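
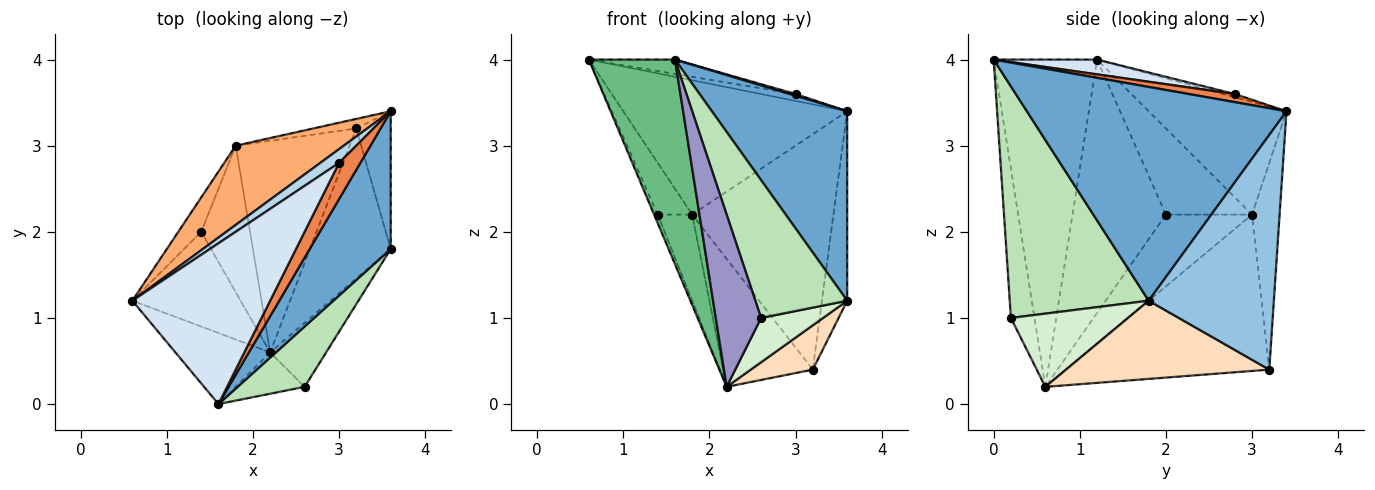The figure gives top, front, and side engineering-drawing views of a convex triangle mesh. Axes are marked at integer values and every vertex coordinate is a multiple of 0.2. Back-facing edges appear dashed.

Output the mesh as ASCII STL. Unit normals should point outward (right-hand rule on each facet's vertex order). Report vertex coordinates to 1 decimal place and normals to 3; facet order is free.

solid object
 facet normal 0.841 -0.438 0.319
  outer loop
   vertex 1.6 0.0 4.0
   vertex 3.6 1.8 1.2
   vertex 3.6 3.4 3.4
  endloop
 endfacet
 facet normal 0.970 0.196 -0.142
  outer loop
   vertex 3.2 3.2 0.4
   vertex 3.6 3.4 3.4
   vertex 3.6 1.8 1.2
  endloop
 endfacet
 facet normal -0.147 0.442 0.885
  outer loop
   vertex 3.0 2.8 3.6
   vertex 3.6 3.4 3.4
   vertex 0.6 1.2 4.0
  endloop
 endfacet
 facet normal 0.106 0.088 0.990
  outer loop
   vertex 3.0 2.8 3.6
   vertex 0.6 1.2 4.0
   vertex 1.6 0.0 4.0
  endloop
 endfacet
 facet normal 0.356 -0.044 0.934
  outer loop
   vertex 3.0 2.8 3.6
   vertex 1.6 0.0 4.0
   vertex 3.6 3.4 3.4
  endloop
 endfacet
 facet normal -0.468 0.761 0.449
  outer loop
   vertex 1.8 3.0 2.2
   vertex 0.6 1.2 4.0
   vertex 3.6 3.4 3.4
  endloop
 endfacet
 facet normal -0.191 0.981 -0.040
  outer loop
   vertex 1.8 3.0 2.2
   vertex 3.6 3.4 3.4
   vertex 3.2 3.2 0.4
  endloop
 endfacet
 facet normal 0.680 -0.207 -0.703
  outer loop
   vertex 2.2 0.6 0.2
   vertex 3.2 3.2 0.4
   vertex 3.6 1.8 1.2
  endloop
 endfacet
 facet normal -0.750 -0.625 -0.217
  outer loop
   vertex 2.2 0.6 0.2
   vertex 1.6 0.0 4.0
   vertex 0.6 1.2 4.0
  endloop
 endfacet
 facet normal -0.761 0.335 -0.555
  outer loop
   vertex 2.2 0.6 0.2
   vertex 1.8 3.0 2.2
   vertex 3.2 3.2 0.4
  endloop
 endfacet
 facet normal 0.811 -0.536 0.235
  outer loop
   vertex 2.6 0.2 1.0
   vertex 3.6 1.8 1.2
   vertex 1.6 0.0 4.0
  endloop
 endfacet
 facet normal 0.732 -0.388 -0.560
  outer loop
   vertex 2.6 0.2 1.0
   vertex 2.2 0.6 0.2
   vertex 3.6 1.8 1.2
  endloop
 endfacet
 facet normal -0.451 -0.868 -0.208
  outer loop
   vertex 2.6 0.2 1.0
   vertex 1.6 0.0 4.0
   vertex 2.2 0.6 0.2
  endloop
 endfacet
 facet normal -0.901 0.361 -0.240
  outer loop
   vertex 1.4 2.0 2.2
   vertex 0.6 1.2 4.0
   vertex 1.8 3.0 2.2
  endloop
 endfacet
 facet normal -0.919 0.036 -0.393
  outer loop
   vertex 1.4 2.0 2.2
   vertex 2.2 0.6 0.2
   vertex 0.6 1.2 4.0
  endloop
 endfacet
 facet normal -0.785 0.314 -0.534
  outer loop
   vertex 1.4 2.0 2.2
   vertex 1.8 3.0 2.2
   vertex 2.2 0.6 0.2
  endloop
 endfacet
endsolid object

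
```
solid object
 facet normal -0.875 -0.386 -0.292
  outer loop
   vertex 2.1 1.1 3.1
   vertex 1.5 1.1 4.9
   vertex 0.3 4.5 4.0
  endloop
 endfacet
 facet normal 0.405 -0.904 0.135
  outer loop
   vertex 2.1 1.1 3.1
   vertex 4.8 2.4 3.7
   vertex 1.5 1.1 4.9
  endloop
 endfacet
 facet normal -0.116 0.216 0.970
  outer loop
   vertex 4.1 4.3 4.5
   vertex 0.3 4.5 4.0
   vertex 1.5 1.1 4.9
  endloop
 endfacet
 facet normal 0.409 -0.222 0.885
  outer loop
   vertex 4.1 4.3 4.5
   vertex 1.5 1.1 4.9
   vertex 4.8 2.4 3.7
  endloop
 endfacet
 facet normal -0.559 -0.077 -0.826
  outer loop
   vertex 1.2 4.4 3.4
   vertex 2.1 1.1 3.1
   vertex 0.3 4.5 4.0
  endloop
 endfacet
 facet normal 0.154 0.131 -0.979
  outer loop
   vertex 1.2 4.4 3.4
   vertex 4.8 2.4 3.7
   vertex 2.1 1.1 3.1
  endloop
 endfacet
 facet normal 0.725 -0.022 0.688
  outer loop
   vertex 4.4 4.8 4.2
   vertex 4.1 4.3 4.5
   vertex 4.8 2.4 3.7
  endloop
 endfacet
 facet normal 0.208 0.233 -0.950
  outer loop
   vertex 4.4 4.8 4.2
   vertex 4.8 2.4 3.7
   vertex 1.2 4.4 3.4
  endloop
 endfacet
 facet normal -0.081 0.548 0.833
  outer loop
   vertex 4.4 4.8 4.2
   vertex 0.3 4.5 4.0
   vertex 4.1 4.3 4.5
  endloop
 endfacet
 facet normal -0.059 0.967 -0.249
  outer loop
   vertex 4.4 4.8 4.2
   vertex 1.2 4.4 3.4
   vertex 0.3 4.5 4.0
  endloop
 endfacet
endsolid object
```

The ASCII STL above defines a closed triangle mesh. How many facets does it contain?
10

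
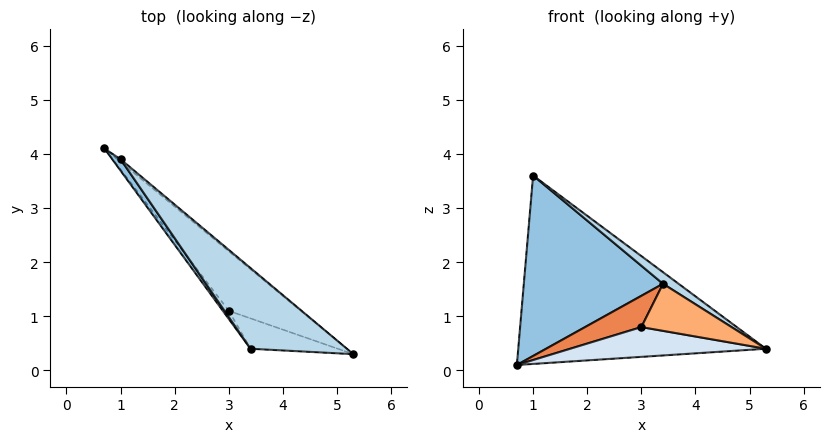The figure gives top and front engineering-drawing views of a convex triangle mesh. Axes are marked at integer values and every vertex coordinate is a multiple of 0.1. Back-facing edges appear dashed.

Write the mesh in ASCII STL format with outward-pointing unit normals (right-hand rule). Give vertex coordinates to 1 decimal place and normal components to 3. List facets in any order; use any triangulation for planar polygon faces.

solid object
 facet normal 0.637 0.771 -0.011
  outer loop
   vertex 1.0 3.9 3.6
   vertex 5.3 0.3 0.4
   vertex 0.7 4.1 0.1
  endloop
 endfacet
 facet normal -0.814 -0.579 0.037
  outer loop
   vertex 3.4 0.4 1.6
   vertex 1.0 3.9 3.6
   vertex 0.7 4.1 0.1
  endloop
 endfacet
 facet normal 0.526 -0.121 0.842
  outer loop
   vertex 3.4 0.4 1.6
   vertex 5.3 0.3 0.4
   vertex 1.0 3.9 3.6
  endloop
 endfacet
 facet normal -0.297 -0.427 -0.854
  outer loop
   vertex 3.0 1.1 0.8
   vertex 0.7 4.1 0.1
   vertex 5.3 0.3 0.4
  endloop
 endfacet
 facet normal -0.764 -0.624 -0.164
  outer loop
   vertex 3.0 1.1 0.8
   vertex 3.4 0.4 1.6
   vertex 0.7 4.1 0.1
  endloop
 endfacet
 facet normal -0.361 -0.784 -0.506
  outer loop
   vertex 3.0 1.1 0.8
   vertex 5.3 0.3 0.4
   vertex 3.4 0.4 1.6
  endloop
 endfacet
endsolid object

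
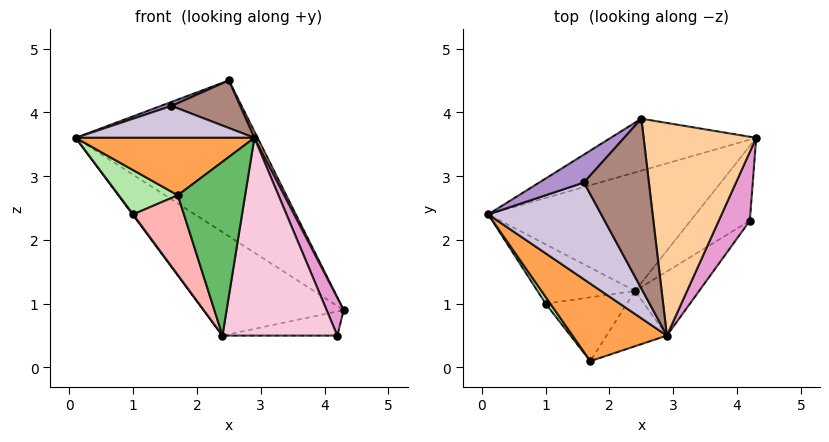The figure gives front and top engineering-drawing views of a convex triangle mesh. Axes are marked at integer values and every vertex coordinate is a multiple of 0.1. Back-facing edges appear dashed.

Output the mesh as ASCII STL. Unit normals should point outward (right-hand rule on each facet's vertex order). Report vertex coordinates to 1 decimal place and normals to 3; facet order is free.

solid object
 facet normal -0.429 0.857 -0.286
  outer loop
   vertex 2.5 3.9 4.5
   vertex 4.3 3.6 0.9
   vertex 0.1 2.4 3.6
  endloop
 endfacet
 facet normal -0.558 0.546 -0.625
  outer loop
   vertex 2.4 1.2 0.5
   vertex 0.1 2.4 3.6
   vertex 4.3 3.6 0.9
  endloop
 endfacet
 facet normal -0.375 -0.552 0.745
  outer loop
   vertex 2.9 0.5 3.6
   vertex 0.1 2.4 3.6
   vertex 1.7 0.1 2.7
  endloop
 endfacet
 facet normal 0.894 -0.013 0.448
  outer loop
   vertex 2.9 0.5 3.6
   vertex 4.3 3.6 0.9
   vertex 2.5 3.9 4.5
  endloop
 endfacet
 facet normal 0.479 -0.837 -0.266
  outer loop
   vertex 2.9 0.5 3.6
   vertex 1.7 0.1 2.7
   vertex 2.4 1.2 0.5
  endloop
 endfacet
 facet normal -0.801 -0.592 0.091
  outer loop
   vertex 1.0 1.0 2.4
   vertex 1.7 0.1 2.7
   vertex 0.1 2.4 3.6
  endloop
 endfacet
 facet normal -0.805 -0.008 -0.594
  outer loop
   vertex 1.0 1.0 2.4
   vertex 0.1 2.4 3.6
   vertex 2.4 1.2 0.5
  endloop
 endfacet
 facet normal -0.593 -0.629 -0.503
  outer loop
   vertex 1.0 1.0 2.4
   vertex 2.4 1.2 0.5
   vertex 1.7 0.1 2.7
  endloop
 endfacet
 facet normal -0.272 -0.136 0.953
  outer loop
   vertex 1.6 2.9 4.1
   vertex 2.5 3.9 4.5
   vertex 0.1 2.4 3.6
  endloop
 endfacet
 facet normal -0.208 -0.306 0.929
  outer loop
   vertex 1.6 2.9 4.1
   vertex 0.1 2.4 3.6
   vertex 2.9 0.5 3.6
  endloop
 endfacet
 facet normal -0.127 -0.268 0.955
  outer loop
   vertex 1.6 2.9 4.1
   vertex 2.9 0.5 3.6
   vertex 2.5 3.9 4.5
  endloop
 endfacet
 facet normal -0.185 0.302 -0.935
  outer loop
   vertex 4.2 2.3 0.5
   vertex 2.4 1.2 0.5
   vertex 4.3 3.6 0.9
  endloop
 endfacet
 facet normal 0.940 -0.164 0.299
  outer loop
   vertex 4.2 2.3 0.5
   vertex 4.3 3.6 0.9
   vertex 2.9 0.5 3.6
  endloop
 endfacet
 facet normal 0.503 -0.822 -0.267
  outer loop
   vertex 4.2 2.3 0.5
   vertex 2.9 0.5 3.6
   vertex 2.4 1.2 0.5
  endloop
 endfacet
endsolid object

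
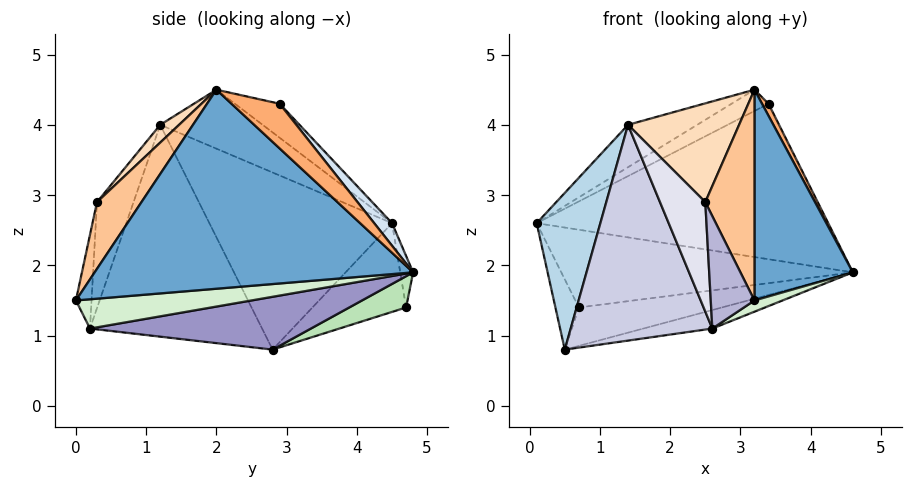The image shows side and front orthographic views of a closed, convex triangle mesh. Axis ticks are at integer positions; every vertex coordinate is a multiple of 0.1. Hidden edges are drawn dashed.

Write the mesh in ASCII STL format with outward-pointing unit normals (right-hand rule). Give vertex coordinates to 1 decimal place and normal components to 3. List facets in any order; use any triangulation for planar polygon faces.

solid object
 facet normal 0.938 -0.290 0.193
  outer loop
   vertex 3.2 2.0 4.5
   vertex 3.2 0.0 1.5
   vertex 4.6 4.8 1.9
  endloop
 endfacet
 facet normal -0.358 0.242 0.902
  outer loop
   vertex 1.4 1.2 4.0
   vertex 3.2 2.0 4.5
   vertex 0.1 4.5 2.6
  endloop
 endfacet
 facet normal -0.940 -0.327 0.100
  outer loop
   vertex 0.5 2.8 0.8
   vertex 1.4 1.2 4.0
   vertex 0.1 4.5 2.6
  endloop
 endfacet
 facet normal 0.047 0.772 0.634
  outer loop
   vertex 3.4 2.9 4.3
   vertex 4.6 4.8 1.9
   vertex 0.1 4.5 2.6
  endloop
 endfacet
 facet normal -0.332 0.274 0.903
  outer loop
   vertex 3.4 2.9 4.3
   vertex 0.1 4.5 2.6
   vertex 3.2 2.0 4.5
  endloop
 endfacet
 facet normal 0.923 -0.125 0.363
  outer loop
   vertex 3.4 2.9 4.3
   vertex 3.2 2.0 4.5
   vertex 4.6 4.8 1.9
  endloop
 endfacet
 facet normal 0.601 -0.665 0.443
  outer loop
   vertex 2.5 0.3 2.9
   vertex 3.2 0.0 1.5
   vertex 3.2 2.0 4.5
  endloop
 endfacet
 facet normal 0.120 -0.706 0.698
  outer loop
   vertex 2.5 0.3 2.9
   vertex 3.2 2.0 4.5
   vertex 1.4 1.2 4.0
  endloop
 endfacet
 facet normal -0.044 0.989 0.143
  outer loop
   vertex 0.7 4.7 1.4
   vertex 0.1 4.5 2.6
   vertex 4.6 4.8 1.9
  endloop
 endfacet
 facet normal -0.886 0.222 -0.406
  outer loop
   vertex 0.7 4.7 1.4
   vertex 0.5 2.8 0.8
   vertex 0.1 4.5 2.6
  endloop
 endfacet
 facet normal 0.114 0.288 -0.951
  outer loop
   vertex 0.7 4.7 1.4
   vertex 4.6 4.8 1.9
   vertex 0.5 2.8 0.8
  endloop
 endfacet
 facet normal 0.533 -0.085 -0.842
  outer loop
   vertex 2.6 0.2 1.1
   vertex 4.6 4.8 1.9
   vertex 3.2 0.0 1.5
  endloop
 endfacet
 facet normal 0.226 0.071 -0.972
  outer loop
   vertex 2.6 0.2 1.1
   vertex 0.5 2.8 0.8
   vertex 4.6 4.8 1.9
  endloop
 endfacet
 facet normal -0.336 -0.941 0.034
  outer loop
   vertex 2.6 0.2 1.1
   vertex 3.2 0.0 1.5
   vertex 2.5 0.3 2.9
  endloop
 endfacet
 facet normal -0.768 -0.632 -0.100
  outer loop
   vertex 2.6 0.2 1.1
   vertex 1.4 1.2 4.0
   vertex 0.5 2.8 0.8
  endloop
 endfacet
 facet normal -0.628 -0.778 0.008
  outer loop
   vertex 2.6 0.2 1.1
   vertex 2.5 0.3 2.9
   vertex 1.4 1.2 4.0
  endloop
 endfacet
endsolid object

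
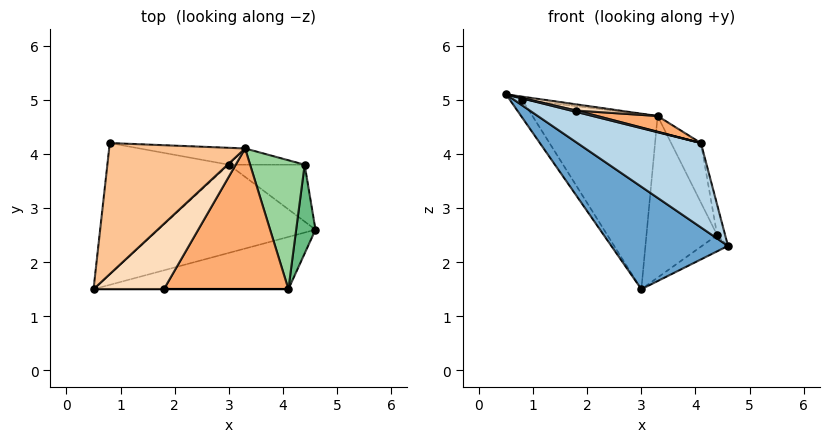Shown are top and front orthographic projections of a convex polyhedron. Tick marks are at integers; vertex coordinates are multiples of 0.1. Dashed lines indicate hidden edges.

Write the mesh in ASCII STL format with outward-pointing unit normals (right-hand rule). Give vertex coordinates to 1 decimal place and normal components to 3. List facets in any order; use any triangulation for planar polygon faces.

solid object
 facet normal -0.235 -0.737 -0.634
  outer loop
   vertex 3.0 3.8 1.5
   vertex 4.6 2.6 2.3
   vertex 0.5 1.5 5.1
  endloop
 endfacet
 facet normal -0.841 0.074 -0.537
  outer loop
   vertex 3.0 3.8 1.5
   vertex 0.5 1.5 5.1
   vertex 0.8 4.2 5.0
  endloop
 endfacet
 facet normal -0.131 -0.843 -0.522
  outer loop
   vertex 4.1 1.5 4.2
   vertex 0.5 1.5 5.1
   vertex 4.6 2.6 2.3
  endloop
 endfacet
 facet normal 0.000 -1.000 0.000
  outer loop
   vertex 1.8 1.5 4.8
   vertex 0.5 1.5 5.1
   vertex 4.1 1.5 4.2
  endloop
 endfacet
 facet normal 0.028 0.995 -0.096
  outer loop
   vertex 3.3 4.1 4.7
   vertex 3.0 3.8 1.5
   vertex 0.8 4.2 5.0
  endloop
 endfacet
 facet normal 0.251 -0.108 0.962
  outer loop
   vertex 3.3 4.1 4.7
   vertex 1.8 1.5 4.8
   vertex 4.1 1.5 4.2
  endloop
 endfacet
 facet normal 0.120 0.023 0.992
  outer loop
   vertex 3.3 4.1 4.7
   vertex 0.8 4.2 5.0
   vertex 0.5 1.5 5.1
  endloop
 endfacet
 facet normal 0.224 -0.092 0.970
  outer loop
   vertex 3.3 4.1 4.7
   vertex 0.5 1.5 5.1
   vertex 1.8 1.5 4.8
  endloop
 endfacet
 facet normal 0.945 0.106 0.310
  outer loop
   vertex 4.4 3.8 2.5
   vertex 4.1 1.5 4.2
   vertex 4.6 2.6 2.3
  endloop
 endfacet
 facet normal 0.888 0.193 0.418
  outer loop
   vertex 4.4 3.8 2.5
   vertex 3.3 4.1 4.7
   vertex 4.1 1.5 4.2
  endloop
 endfacet
 facet normal 0.566 0.226 -0.793
  outer loop
   vertex 4.4 3.8 2.5
   vertex 4.6 2.6 2.3
   vertex 3.0 3.8 1.5
  endloop
 endfacet
 facet normal 0.071 0.992 -0.100
  outer loop
   vertex 4.4 3.8 2.5
   vertex 3.0 3.8 1.5
   vertex 3.3 4.1 4.7
  endloop
 endfacet
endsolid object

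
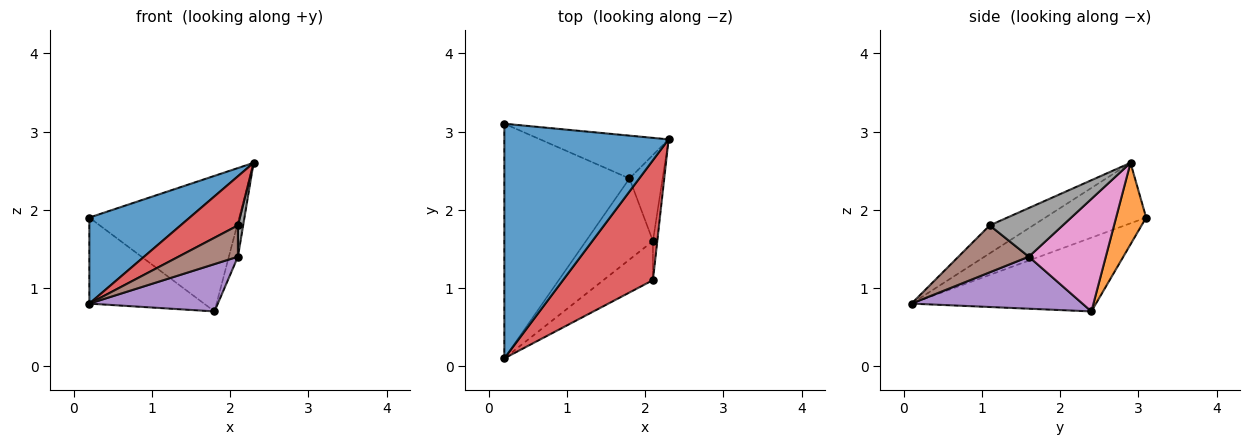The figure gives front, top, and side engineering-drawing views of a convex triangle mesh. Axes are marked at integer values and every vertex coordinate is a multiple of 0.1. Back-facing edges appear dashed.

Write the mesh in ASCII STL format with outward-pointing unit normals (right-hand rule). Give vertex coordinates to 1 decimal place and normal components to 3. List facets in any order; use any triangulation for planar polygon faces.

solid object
 facet normal -0.327 -0.325 0.887
  outer loop
   vertex 0.2 0.1 0.8
   vertex 2.3 2.9 2.6
   vertex 0.2 3.1 1.9
  endloop
 endfacet
 facet normal 0.188 0.937 -0.296
  outer loop
   vertex 1.8 2.4 0.7
   vertex 0.2 3.1 1.9
   vertex 2.3 2.9 2.6
  endloop
 endfacet
 facet normal -0.484 0.301 -0.821
  outer loop
   vertex 1.8 2.4 0.7
   vertex 0.2 0.1 0.8
   vertex 0.2 3.1 1.9
  endloop
 endfacet
 facet normal -0.276 -0.365 0.889
  outer loop
   vertex 2.1 1.1 1.8
   vertex 2.3 2.9 2.6
   vertex 0.2 0.1 0.8
  endloop
 endfacet
 facet normal 0.557 -0.419 -0.717
  outer loop
   vertex 2.1 1.6 1.4
   vertex 0.2 0.1 0.8
   vertex 1.8 2.4 0.7
  endloop
 endfacet
 facet normal 0.595 -0.502 -0.628
  outer loop
   vertex 2.1 1.6 1.4
   vertex 2.1 1.1 1.8
   vertex 0.2 0.1 0.8
  endloop
 endfacet
 facet normal 0.953 0.112 -0.280
  outer loop
   vertex 2.1 1.6 1.4
   vertex 1.8 2.4 0.7
   vertex 2.3 2.9 2.6
  endloop
 endfacet
 facet normal 0.994 -0.071 -0.089
  outer loop
   vertex 2.1 1.6 1.4
   vertex 2.3 2.9 2.6
   vertex 2.1 1.1 1.8
  endloop
 endfacet
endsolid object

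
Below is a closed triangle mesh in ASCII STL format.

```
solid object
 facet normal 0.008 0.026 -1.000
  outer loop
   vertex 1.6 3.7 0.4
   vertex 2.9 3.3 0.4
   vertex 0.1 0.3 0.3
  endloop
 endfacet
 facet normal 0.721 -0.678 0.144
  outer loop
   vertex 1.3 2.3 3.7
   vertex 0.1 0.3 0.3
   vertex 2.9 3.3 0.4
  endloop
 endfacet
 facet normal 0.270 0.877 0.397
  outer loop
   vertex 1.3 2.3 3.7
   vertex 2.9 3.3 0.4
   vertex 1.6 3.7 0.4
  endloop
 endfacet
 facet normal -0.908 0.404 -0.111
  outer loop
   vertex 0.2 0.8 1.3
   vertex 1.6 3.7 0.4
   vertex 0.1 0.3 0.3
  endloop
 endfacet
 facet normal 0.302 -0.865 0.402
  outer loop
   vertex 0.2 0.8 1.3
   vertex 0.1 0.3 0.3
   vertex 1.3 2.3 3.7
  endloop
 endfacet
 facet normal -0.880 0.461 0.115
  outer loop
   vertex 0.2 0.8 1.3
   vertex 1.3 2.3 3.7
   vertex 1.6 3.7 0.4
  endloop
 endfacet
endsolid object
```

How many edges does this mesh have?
9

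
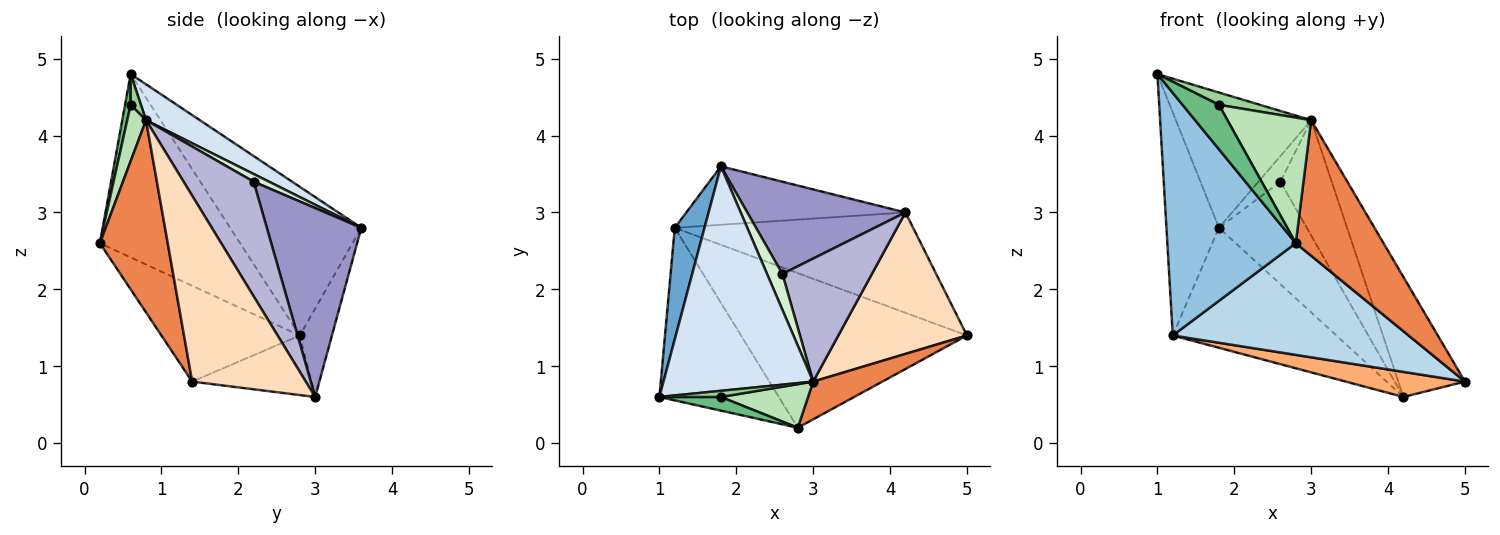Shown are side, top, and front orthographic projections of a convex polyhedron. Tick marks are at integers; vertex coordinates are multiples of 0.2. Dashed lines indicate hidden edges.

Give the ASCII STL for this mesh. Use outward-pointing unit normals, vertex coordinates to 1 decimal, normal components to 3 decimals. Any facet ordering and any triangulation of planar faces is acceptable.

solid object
 facet normal -0.913 0.365 0.183
  outer loop
   vertex 1.2 2.8 1.4
   vertex 1.0 0.6 4.8
   vertex 1.8 3.6 2.8
  endloop
 endfacet
 facet normal -0.665 -0.609 -0.433
  outer loop
   vertex 1.2 2.8 1.4
   vertex 2.8 0.2 2.6
   vertex 1.0 0.6 4.8
  endloop
 endfacet
 facet normal -0.325 -0.554 -0.767
  outer loop
   vertex 1.2 2.8 1.4
   vertex 5.0 1.4 0.8
   vertex 2.8 0.2 2.6
  endloop
 endfacet
 facet normal 0.201 0.506 0.839
  outer loop
   vertex 3.0 0.8 4.2
   vertex 1.8 3.6 2.8
   vertex 1.0 0.6 4.8
  endloop
 endfacet
 facet normal 0.597 -0.773 0.215
  outer loop
   vertex 3.0 0.8 4.2
   vertex 2.8 0.2 2.6
   vertex 5.0 1.4 0.8
  endloop
 endfacet
 facet normal -0.236 -0.236 -0.943
  outer loop
   vertex 4.2 3.0 0.6
   vertex 5.0 1.4 0.8
   vertex 1.2 2.8 1.4
  endloop
 endfacet
 facet normal -0.174 0.885 -0.431
  outer loop
   vertex 4.2 3.0 0.6
   vertex 1.2 2.8 1.4
   vertex 1.8 3.6 2.8
  endloop
 endfacet
 facet normal 0.741 0.434 0.512
  outer loop
   vertex 4.2 3.0 0.6
   vertex 3.0 0.8 4.2
   vertex 5.0 1.4 0.8
  endloop
 endfacet
 facet normal 0.145 -0.946 0.291
  outer loop
   vertex 1.8 0.6 4.4
   vertex 1.0 0.6 4.8
   vertex 2.8 0.2 2.6
  endloop
 endfacet
 facet normal 0.218 -0.873 0.436
  outer loop
   vertex 1.8 0.6 4.4
   vertex 3.0 0.8 4.2
   vertex 1.0 0.6 4.8
  endloop
 endfacet
 facet normal 0.207 -0.924 0.321
  outer loop
   vertex 1.8 0.6 4.4
   vertex 2.8 0.2 2.6
   vertex 3.0 0.8 4.2
  endloop
 endfacet
 facet normal 0.377 0.538 0.754
  outer loop
   vertex 2.6 2.2 3.4
   vertex 1.8 3.6 2.8
   vertex 3.0 0.8 4.2
  endloop
 endfacet
 facet normal 0.624 0.581 0.523
  outer loop
   vertex 2.6 2.2 3.4
   vertex 4.2 3.0 0.6
   vertex 1.8 3.6 2.8
  endloop
 endfacet
 facet normal 0.683 0.500 0.533
  outer loop
   vertex 2.6 2.2 3.4
   vertex 3.0 0.8 4.2
   vertex 4.2 3.0 0.6
  endloop
 endfacet
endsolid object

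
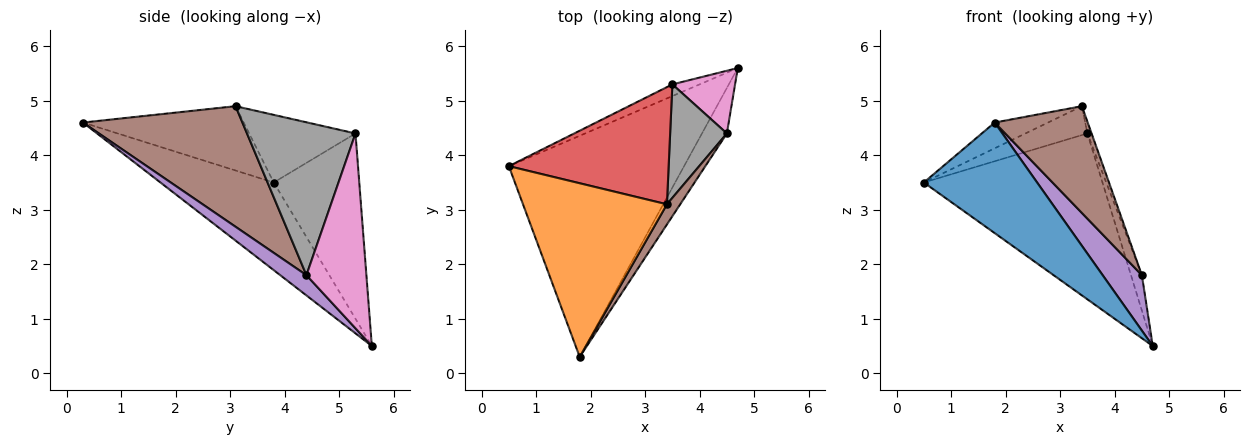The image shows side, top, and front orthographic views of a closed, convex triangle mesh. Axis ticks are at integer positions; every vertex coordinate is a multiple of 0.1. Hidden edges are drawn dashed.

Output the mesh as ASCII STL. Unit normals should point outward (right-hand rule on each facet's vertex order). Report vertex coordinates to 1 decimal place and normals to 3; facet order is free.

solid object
 facet normal -0.408 -0.408 -0.816
  outer loop
   vertex 1.8 0.3 4.6
   vertex 0.5 3.8 3.5
   vertex 4.7 5.6 0.5
  endloop
 endfacet
 facet normal -0.404 0.134 0.905
  outer loop
   vertex 3.4 3.1 4.9
   vertex 0.5 3.8 3.5
   vertex 1.8 0.3 4.6
  endloop
 endfacet
 facet normal -0.431 0.900 -0.063
  outer loop
   vertex 3.5 5.3 4.4
   vertex 4.7 5.6 0.5
   vertex 0.5 3.8 3.5
  endloop
 endfacet
 facet normal -0.380 0.221 0.898
  outer loop
   vertex 3.5 5.3 4.4
   vertex 0.5 3.8 3.5
   vertex 3.4 3.1 4.9
  endloop
 endfacet
 facet normal 0.459 -0.687 -0.564
  outer loop
   vertex 4.5 4.4 1.8
   vertex 1.8 0.3 4.6
   vertex 4.7 5.6 0.5
  endloop
 endfacet
 facet normal 0.860 -0.502 0.095
  outer loop
   vertex 4.5 4.4 1.8
   vertex 3.4 3.1 4.9
   vertex 1.8 0.3 4.6
  endloop
 endfacet
 facet normal 0.938 0.171 0.302
  outer loop
   vertex 4.5 4.4 1.8
   vertex 4.7 5.6 0.5
   vertex 3.5 5.3 4.4
  endloop
 endfacet
 facet normal 0.937 0.036 0.348
  outer loop
   vertex 4.5 4.4 1.8
   vertex 3.5 5.3 4.4
   vertex 3.4 3.1 4.9
  endloop
 endfacet
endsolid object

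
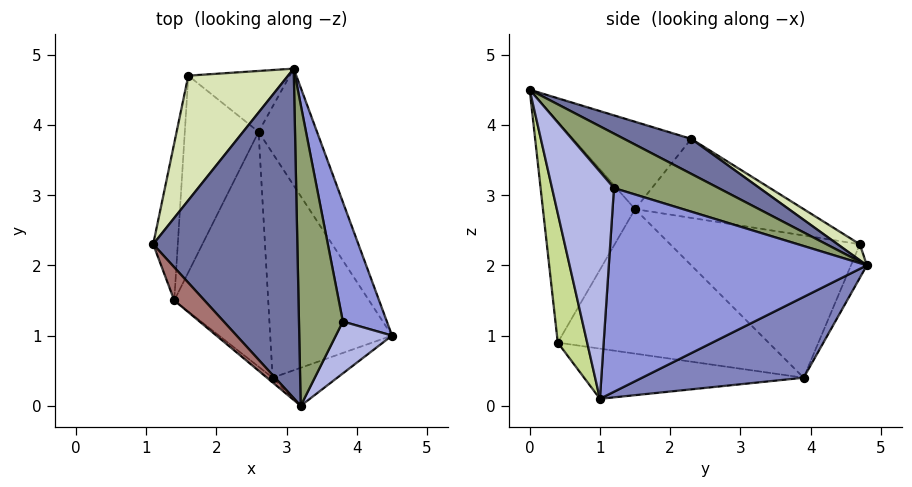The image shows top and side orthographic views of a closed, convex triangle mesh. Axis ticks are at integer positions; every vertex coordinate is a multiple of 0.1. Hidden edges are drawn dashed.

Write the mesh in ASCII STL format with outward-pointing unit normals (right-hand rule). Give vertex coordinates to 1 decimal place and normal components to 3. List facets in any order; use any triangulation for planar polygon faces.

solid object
 facet normal 0.210 0.455 0.865
  outer loop
   vertex 3.2 0.0 4.5
   vertex 3.1 4.8 2.0
   vertex 1.1 2.3 3.8
  endloop
 endfacet
 facet normal 0.697 0.509 -0.504
  outer loop
   vertex 2.6 3.9 0.4
   vertex 3.1 4.8 2.0
   vertex 4.5 1.0 0.1
  endloop
 endfacet
 facet normal 0.947 0.247 0.205
  outer loop
   vertex 3.8 1.2 3.1
   vertex 4.5 1.0 0.1
   vertex 3.1 4.8 2.0
  endloop
 endfacet
 facet normal 0.951 -0.201 0.235
  outer loop
   vertex 3.8 1.2 3.1
   vertex 3.2 0.0 4.5
   vertex 4.5 1.0 0.1
  endloop
 endfacet
 facet normal 0.736 0.325 0.594
  outer loop
   vertex 3.8 1.2 3.1
   vertex 3.1 4.8 2.0
   vertex 3.2 0.0 4.5
  endloop
 endfacet
 facet normal -0.376 -0.152 -0.914
  outer loop
   vertex 2.8 0.4 0.9
   vertex 2.6 3.9 0.4
   vertex 4.5 1.0 0.1
  endloop
 endfacet
 facet normal 0.272 -0.953 -0.136
  outer loop
   vertex 2.8 0.4 0.9
   vertex 4.5 1.0 0.1
   vertex 3.2 0.0 4.5
  endloop
 endfacet
 facet normal 0.137 0.504 0.853
  outer loop
   vertex 1.6 4.7 2.3
   vertex 1.1 2.3 3.8
   vertex 3.1 4.8 2.0
  endloop
 endfacet
 facet normal -0.149 0.881 -0.449
  outer loop
   vertex 1.6 4.7 2.3
   vertex 3.1 4.8 2.0
   vertex 2.6 3.9 0.4
  endloop
 endfacet
 facet normal -0.832 -0.125 -0.541
  outer loop
   vertex 1.4 1.5 2.8
   vertex 2.6 3.9 0.4
   vertex 2.8 0.4 0.9
  endloop
 endfacet
 facet normal -0.955 0.013 -0.297
  outer loop
   vertex 1.4 1.5 2.8
   vertex 1.1 2.3 3.8
   vertex 1.6 4.7 2.3
  endloop
 endfacet
 facet normal -0.888 -0.016 -0.460
  outer loop
   vertex 1.4 1.5 2.8
   vertex 1.6 4.7 2.3
   vertex 2.6 3.9 0.4
  endloop
 endfacet
 facet normal -0.751 -0.607 0.260
  outer loop
   vertex 1.4 1.5 2.8
   vertex 3.2 0.0 4.5
   vertex 1.1 2.3 3.8
  endloop
 endfacet
 facet normal -0.631 -0.776 -0.016
  outer loop
   vertex 1.4 1.5 2.8
   vertex 2.8 0.4 0.9
   vertex 3.2 0.0 4.5
  endloop
 endfacet
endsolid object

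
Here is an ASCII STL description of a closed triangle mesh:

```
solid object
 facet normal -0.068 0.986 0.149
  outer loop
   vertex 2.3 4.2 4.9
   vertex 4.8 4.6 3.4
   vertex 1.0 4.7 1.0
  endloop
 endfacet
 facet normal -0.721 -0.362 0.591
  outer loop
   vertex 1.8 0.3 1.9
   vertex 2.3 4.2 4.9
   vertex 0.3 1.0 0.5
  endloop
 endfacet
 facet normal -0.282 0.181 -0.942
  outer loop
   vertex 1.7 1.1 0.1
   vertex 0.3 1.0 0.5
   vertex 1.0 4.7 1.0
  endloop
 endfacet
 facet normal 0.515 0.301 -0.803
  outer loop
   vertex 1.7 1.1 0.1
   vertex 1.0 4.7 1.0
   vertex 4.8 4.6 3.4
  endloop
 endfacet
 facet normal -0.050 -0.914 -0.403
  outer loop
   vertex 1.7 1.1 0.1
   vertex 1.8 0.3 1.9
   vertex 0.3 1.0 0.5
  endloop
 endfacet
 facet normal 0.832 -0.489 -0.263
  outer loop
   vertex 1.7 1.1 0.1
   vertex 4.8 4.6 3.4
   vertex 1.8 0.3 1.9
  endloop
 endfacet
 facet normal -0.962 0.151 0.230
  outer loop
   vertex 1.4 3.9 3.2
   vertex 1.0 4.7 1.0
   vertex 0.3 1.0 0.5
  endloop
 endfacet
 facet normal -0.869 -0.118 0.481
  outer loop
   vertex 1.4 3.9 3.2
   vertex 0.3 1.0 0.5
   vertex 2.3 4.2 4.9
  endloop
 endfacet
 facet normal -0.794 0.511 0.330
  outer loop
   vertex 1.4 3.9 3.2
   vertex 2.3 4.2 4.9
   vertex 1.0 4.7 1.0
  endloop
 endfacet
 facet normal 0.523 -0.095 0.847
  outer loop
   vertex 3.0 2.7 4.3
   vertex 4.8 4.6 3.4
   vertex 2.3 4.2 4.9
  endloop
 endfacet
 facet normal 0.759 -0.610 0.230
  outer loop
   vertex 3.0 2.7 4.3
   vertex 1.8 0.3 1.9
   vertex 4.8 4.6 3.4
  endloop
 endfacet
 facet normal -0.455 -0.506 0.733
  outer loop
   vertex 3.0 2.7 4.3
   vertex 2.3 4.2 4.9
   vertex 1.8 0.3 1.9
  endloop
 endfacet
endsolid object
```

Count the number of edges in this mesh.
18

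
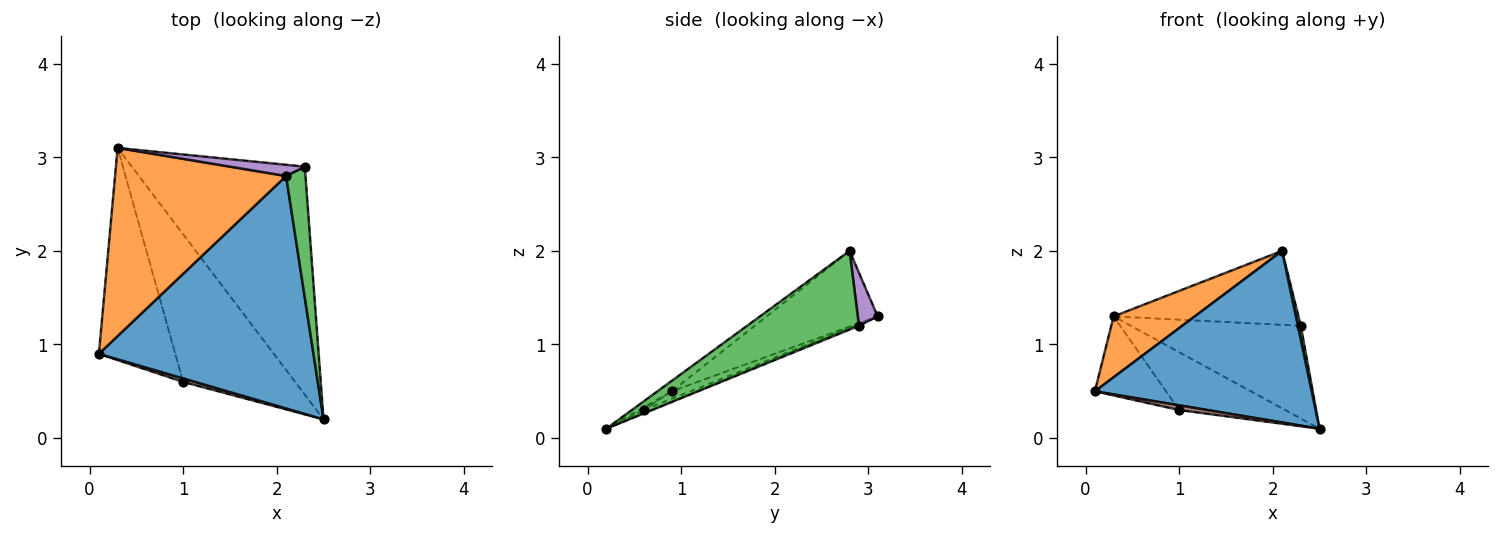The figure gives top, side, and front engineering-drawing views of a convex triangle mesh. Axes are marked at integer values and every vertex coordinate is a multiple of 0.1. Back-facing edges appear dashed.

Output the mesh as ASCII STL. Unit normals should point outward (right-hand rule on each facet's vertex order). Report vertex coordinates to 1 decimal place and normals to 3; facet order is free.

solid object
 facet normal -0.039 -0.593 0.804
  outer loop
   vertex 2.1 2.8 2.0
   vertex 0.1 0.9 0.5
   vertex 2.5 0.2 0.1
  endloop
 endfacet
 facet normal -0.388 -0.284 0.877
  outer loop
   vertex 0.3 3.1 1.3
   vertex 0.1 0.9 0.5
   vertex 2.1 2.8 2.0
  endloop
 endfacet
 facet normal 0.971 -0.026 0.239
  outer loop
   vertex 2.3 2.9 1.2
   vertex 2.1 2.8 2.0
   vertex 2.5 0.2 0.1
  endloop
 endfacet
 facet normal -0.009 0.377 -0.926
  outer loop
   vertex 2.3 2.9 1.2
   vertex 2.5 0.2 0.1
   vertex 0.3 3.1 1.3
  endloop
 endfacet
 facet normal 0.106 0.983 0.149
  outer loop
   vertex 2.3 2.9 1.2
   vertex 0.3 3.1 1.3
   vertex 2.1 2.8 2.0
  endloop
 endfacet
 facet normal -0.132 -0.793 0.595
  outer loop
   vertex 1.0 0.6 0.3
   vertex 2.5 0.2 0.1
   vertex 0.1 0.9 0.5
  endloop
 endfacet
 facet normal -0.091 0.348 -0.933
  outer loop
   vertex 1.0 0.6 0.3
   vertex 0.1 0.9 0.5
   vertex 0.3 3.1 1.3
  endloop
 endfacet
 facet normal -0.027 0.365 -0.931
  outer loop
   vertex 1.0 0.6 0.3
   vertex 0.3 3.1 1.3
   vertex 2.5 0.2 0.1
  endloop
 endfacet
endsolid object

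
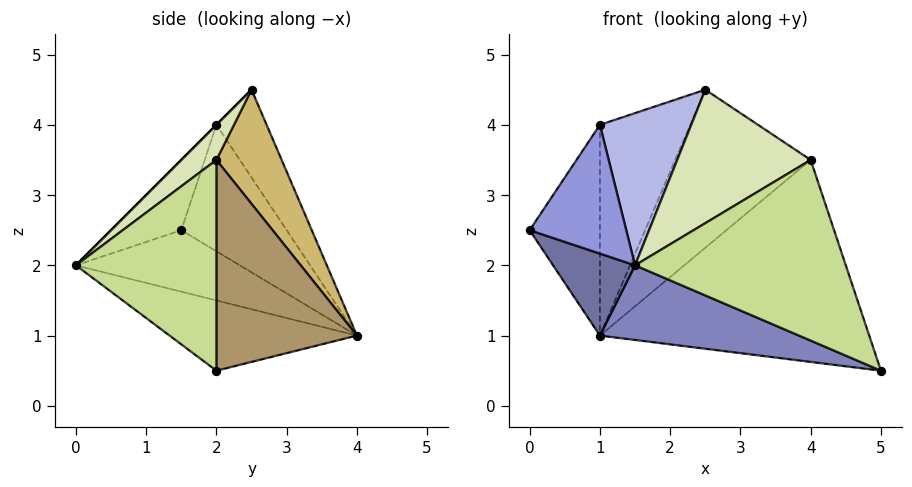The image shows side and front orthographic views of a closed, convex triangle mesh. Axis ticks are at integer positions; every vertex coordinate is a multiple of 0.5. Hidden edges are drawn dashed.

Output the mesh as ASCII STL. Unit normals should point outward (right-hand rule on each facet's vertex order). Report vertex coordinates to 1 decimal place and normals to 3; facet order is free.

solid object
 facet normal -0.535 -0.267 -0.802
  outer loop
   vertex 1.5 0.0 2.0
   vertex 0.0 1.5 2.5
   vertex 1.0 4.0 1.0
  endloop
 endfacet
 facet normal -0.249 -0.264 -0.932
  outer loop
   vertex 1.5 0.0 2.0
   vertex 1.0 4.0 1.0
   vertex 5.0 2.0 0.5
  endloop
 endfacet
 facet normal -0.491 -0.674 0.552
  outer loop
   vertex 1.0 2.0 4.0
   vertex 0.0 1.5 2.5
   vertex 1.5 0.0 2.0
  endloop
 endfacet
 facet normal 0.000 -0.707 0.707
  outer loop
   vertex 1.0 2.0 4.0
   vertex 1.5 0.0 2.0
   vertex 2.5 2.5 4.5
  endloop
 endfacet
 facet normal -0.780 0.520 0.347
  outer loop
   vertex 1.0 2.0 4.0
   vertex 1.0 4.0 1.0
   vertex 0.0 1.5 2.5
  endloop
 endfacet
 facet normal -0.420 0.755 0.504
  outer loop
   vertex 1.0 2.0 4.0
   vertex 2.5 2.5 4.5
   vertex 1.0 4.0 1.0
  endloop
 endfacet
 facet normal 0.545 -0.818 0.182
  outer loop
   vertex 4.0 2.0 3.5
   vertex 1.5 0.0 2.0
   vertex 5.0 2.0 0.5
  endloop
 endfacet
 facet normal 0.192 -0.731 0.654
  outer loop
   vertex 4.0 2.0 3.5
   vertex 2.5 2.5 4.5
   vertex 1.5 0.0 2.0
  endloop
 endfacet
 facet normal 0.457 0.876 0.152
  outer loop
   vertex 4.0 2.0 3.5
   vertex 5.0 2.0 0.5
   vertex 1.0 4.0 1.0
  endloop
 endfacet
 facet normal 0.425 0.883 0.196
  outer loop
   vertex 4.0 2.0 3.5
   vertex 1.0 4.0 1.0
   vertex 2.5 2.5 4.5
  endloop
 endfacet
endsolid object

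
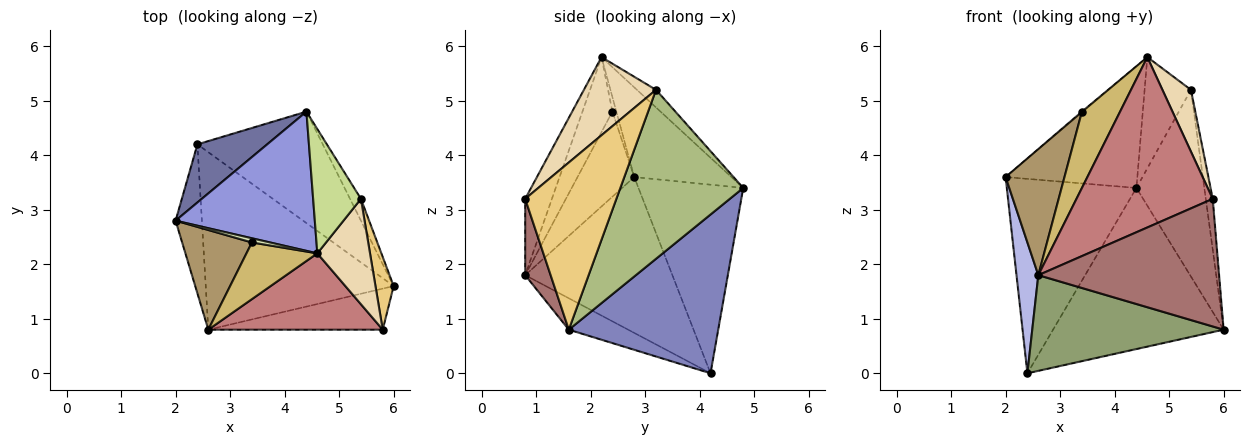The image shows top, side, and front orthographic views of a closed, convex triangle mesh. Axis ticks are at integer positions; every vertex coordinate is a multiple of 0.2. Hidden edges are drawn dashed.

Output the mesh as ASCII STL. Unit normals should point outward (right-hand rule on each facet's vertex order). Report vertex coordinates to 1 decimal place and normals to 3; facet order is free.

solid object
 facet normal -0.612 0.757 0.227
  outer loop
   vertex 2.4 4.2 0.0
   vertex 2.0 2.8 3.6
   vertex 4.4 4.8 3.4
  endloop
 endfacet
 facet normal 0.585 0.667 -0.462
  outer loop
   vertex 2.4 4.2 0.0
   vertex 4.4 4.8 3.4
   vertex 6.0 1.6 0.8
  endloop
 endfacet
 facet normal -0.437 0.592 0.678
  outer loop
   vertex 4.6 2.2 5.8
   vertex 4.4 4.8 3.4
   vertex 2.0 2.8 3.6
  endloop
 endfacet
 facet normal -0.976 -0.145 -0.165
  outer loop
   vertex 2.6 0.8 1.8
   vertex 2.0 2.8 3.6
   vertex 2.4 4.2 0.0
  endloop
 endfacet
 facet normal -0.146 -0.470 -0.871
  outer loop
   vertex 2.6 0.8 1.8
   vertex 2.4 4.2 0.0
   vertex 6.0 1.6 0.8
  endloop
 endfacet
 facet normal 0.874 0.483 -0.056
  outer loop
   vertex 5.4 3.2 5.2
   vertex 6.0 1.6 0.8
   vertex 4.4 4.8 3.4
  endloop
 endfacet
 facet normal -0.265 0.643 0.719
  outer loop
   vertex 5.4 3.2 5.2
   vertex 4.4 4.8 3.4
   vertex 4.6 2.2 5.8
  endloop
 endfacet
 facet normal -0.617 0.154 0.772
  outer loop
   vertex 3.4 2.4 4.8
   vertex 4.6 2.2 5.8
   vertex 2.0 2.8 3.6
  endloop
 endfacet
 facet normal -0.603 -0.626 0.495
  outer loop
   vertex 3.4 2.4 4.8
   vertex 2.0 2.8 3.6
   vertex 2.6 0.8 1.8
  endloop
 endfacet
 facet normal -0.533 -0.679 0.504
  outer loop
   vertex 3.4 2.4 4.8
   vertex 2.6 0.8 1.8
   vertex 4.6 2.2 5.8
  endloop
 endfacet
 facet normal 0.991 0.075 0.108
  outer loop
   vertex 5.8 0.8 3.2
   vertex 6.0 1.6 0.8
   vertex 5.4 3.2 5.2
  endloop
 endfacet
 facet normal 0.788 -0.311 0.531
  outer loop
   vertex 5.8 0.8 3.2
   vertex 5.4 3.2 5.2
   vertex 4.6 2.2 5.8
  endloop
 endfacet
 facet normal 0.133 -0.944 -0.303
  outer loop
   vertex 5.8 0.8 3.2
   vertex 2.6 0.8 1.8
   vertex 6.0 1.6 0.8
  endloop
 endfacet
 facet normal -0.176 -0.898 0.402
  outer loop
   vertex 5.8 0.8 3.2
   vertex 4.6 2.2 5.8
   vertex 2.6 0.8 1.8
  endloop
 endfacet
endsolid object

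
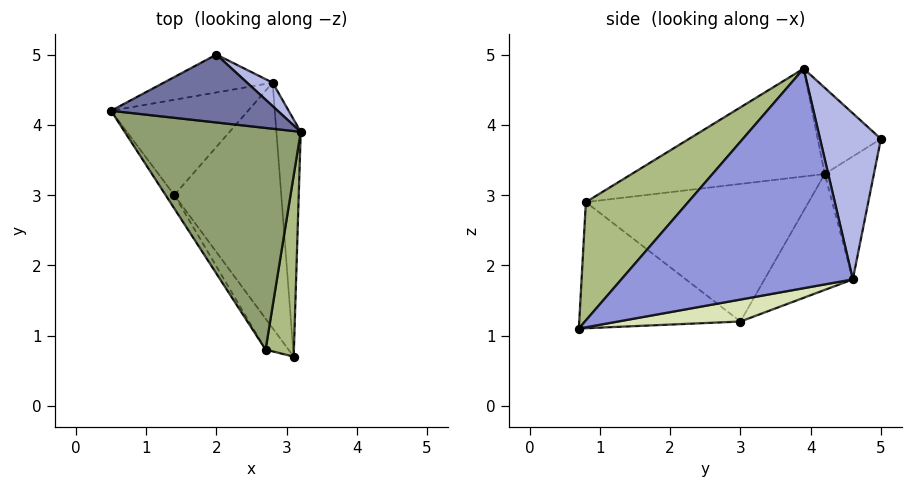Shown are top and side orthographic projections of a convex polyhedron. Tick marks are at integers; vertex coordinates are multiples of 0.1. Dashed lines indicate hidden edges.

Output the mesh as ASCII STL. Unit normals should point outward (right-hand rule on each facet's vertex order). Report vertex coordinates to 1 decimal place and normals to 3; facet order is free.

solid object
 facet normal -0.439 0.293 0.849
  outer loop
   vertex 2.0 5.0 3.8
   vertex 0.5 4.2 3.3
   vertex 3.2 3.9 4.8
  endloop
 endfacet
 facet normal -0.361 0.876 -0.320
  outer loop
   vertex 2.8 4.6 1.8
   vertex 0.5 4.2 3.3
   vertex 2.0 5.0 3.8
  endloop
 endfacet
 facet normal 0.989 0.096 -0.110
  outer loop
   vertex 2.8 4.6 1.8
   vertex 3.2 3.9 4.8
   vertex 3.1 0.7 1.1
  endloop
 endfacet
 facet normal 0.628 0.772 0.097
  outer loop
   vertex 2.8 4.6 1.8
   vertex 2.0 5.0 3.8
   vertex 3.2 3.9 4.8
  endloop
 endfacet
 facet normal -0.478 -0.401 0.781
  outer loop
   vertex 2.7 0.8 2.9
   vertex 3.2 3.9 4.8
   vertex 0.5 4.2 3.3
  endloop
 endfacet
 facet normal 0.932 -0.287 0.223
  outer loop
   vertex 2.7 0.8 2.9
   vertex 3.1 0.7 1.1
   vertex 3.2 3.9 4.8
  endloop
 endfacet
 facet normal -0.492 0.648 -0.581
  outer loop
   vertex 1.4 3.0 1.2
   vertex 0.5 4.2 3.3
   vertex 2.8 4.6 1.8
  endloop
 endfacet
 facet normal 0.198 0.188 -0.962
  outer loop
   vertex 1.4 3.0 1.2
   vertex 2.8 4.6 1.8
   vertex 3.1 0.7 1.1
  endloop
 endfacet
 facet normal -0.841 -0.538 -0.053
  outer loop
   vertex 1.4 3.0 1.2
   vertex 2.7 0.8 2.9
   vertex 0.5 4.2 3.3
  endloop
 endfacet
 facet normal -0.799 -0.584 -0.145
  outer loop
   vertex 1.4 3.0 1.2
   vertex 3.1 0.7 1.1
   vertex 2.7 0.8 2.9
  endloop
 endfacet
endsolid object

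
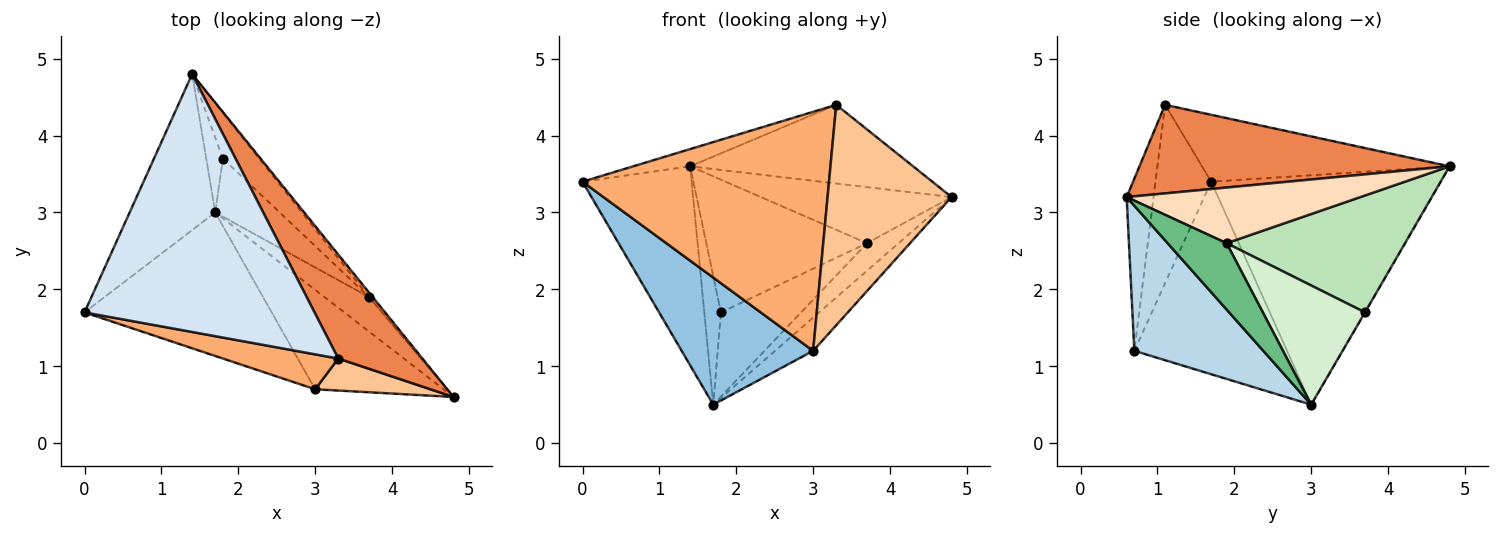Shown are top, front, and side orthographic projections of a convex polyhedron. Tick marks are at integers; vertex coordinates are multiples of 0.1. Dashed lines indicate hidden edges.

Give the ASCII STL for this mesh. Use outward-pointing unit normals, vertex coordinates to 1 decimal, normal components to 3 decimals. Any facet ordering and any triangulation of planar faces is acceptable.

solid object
 facet normal -0.856 0.407 -0.319
  outer loop
   vertex 1.7 3.0 0.5
   vertex 0.0 1.7 3.4
   vertex 1.4 4.8 3.6
  endloop
 endfacet
 facet normal -0.610 -0.525 -0.593
  outer loop
   vertex 3.0 0.7 1.2
   vertex 0.0 1.7 3.4
   vertex 1.7 3.0 0.5
  endloop
 endfacet
 facet normal 0.731 0.216 -0.647
  outer loop
   vertex 3.0 0.7 1.2
   vertex 1.7 3.0 0.5
   vertex 4.8 0.6 3.2
  endloop
 endfacet
 facet normal -0.279 0.064 0.958
  outer loop
   vertex 3.3 1.1 4.4
   vertex 1.4 4.8 3.6
   vertex 0.0 1.7 3.4
  endloop
 endfacet
 facet normal 0.643 0.462 0.611
  outer loop
   vertex 3.3 1.1 4.4
   vertex 4.8 0.6 3.2
   vertex 1.4 4.8 3.6
  endloop
 endfacet
 facet normal -0.218 -0.966 0.141
  outer loop
   vertex 3.3 1.1 4.4
   vertex 0.0 1.7 3.4
   vertex 3.0 0.7 1.2
  endloop
 endfacet
 facet normal -0.210 -0.968 0.141
  outer loop
   vertex 3.3 1.1 4.4
   vertex 3.0 0.7 1.2
   vertex 4.8 0.6 3.2
  endloop
 endfacet
 facet normal 0.774 0.631 -0.051
  outer loop
   vertex 3.7 1.9 2.6
   vertex 1.4 4.8 3.6
   vertex 4.8 0.6 3.2
  endloop
 endfacet
 facet normal 0.758 0.407 -0.509
  outer loop
   vertex 3.7 1.9 2.6
   vertex 4.8 0.6 3.2
   vertex 1.7 3.0 0.5
  endloop
 endfacet
 facet normal -0.013 0.864 -0.503
  outer loop
   vertex 1.8 3.7 1.7
   vertex 1.7 3.0 0.5
   vertex 1.4 4.8 3.6
  endloop
 endfacet
 facet normal 0.724 0.652 -0.225
  outer loop
   vertex 1.8 3.7 1.7
   vertex 1.4 4.8 3.6
   vertex 3.7 1.9 2.6
  endloop
 endfacet
 facet normal 0.724 0.568 -0.392
  outer loop
   vertex 1.8 3.7 1.7
   vertex 3.7 1.9 2.6
   vertex 1.7 3.0 0.5
  endloop
 endfacet
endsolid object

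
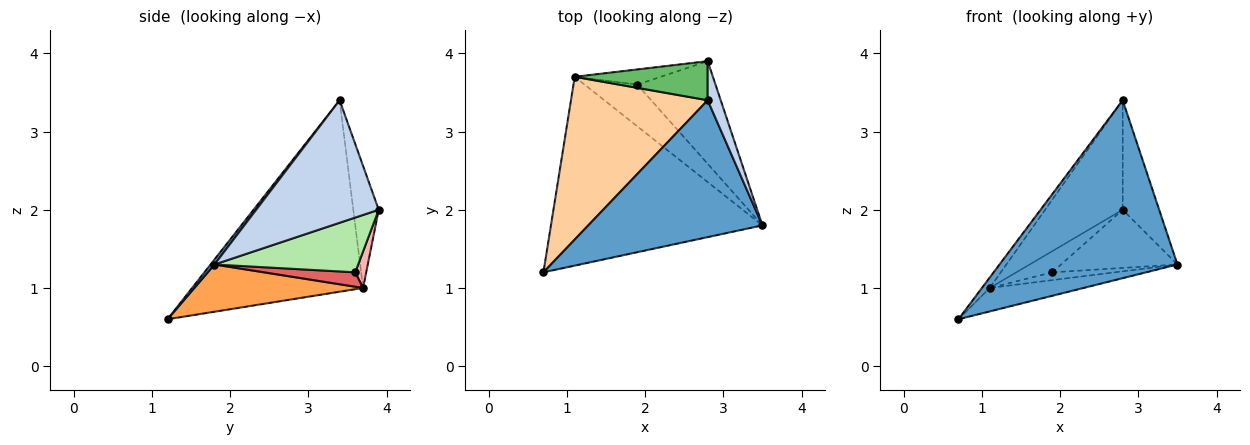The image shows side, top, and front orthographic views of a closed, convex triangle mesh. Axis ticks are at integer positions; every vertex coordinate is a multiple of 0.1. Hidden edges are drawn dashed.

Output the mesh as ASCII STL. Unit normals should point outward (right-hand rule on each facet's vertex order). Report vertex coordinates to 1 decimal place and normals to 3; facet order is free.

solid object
 facet normal 0.017 -0.793 0.610
  outer loop
   vertex 2.8 3.4 3.4
   vertex 0.7 1.2 0.6
   vertex 3.5 1.8 1.3
  endloop
 endfacet
 facet normal 0.953 0.284 0.101
  outer loop
   vertex 2.8 3.4 3.4
   vertex 3.5 1.8 1.3
   vertex 2.8 3.9 2.0
  endloop
 endfacet
 facet normal 0.216 0.120 -0.969
  outer loop
   vertex 1.1 3.7 1.0
   vertex 3.5 1.8 1.3
   vertex 0.7 1.2 0.6
  endloop
 endfacet
 facet normal -0.813 0.037 0.581
  outer loop
   vertex 1.1 3.7 1.0
   vertex 0.7 1.2 0.6
   vertex 2.8 3.4 3.4
  endloop
 endfacet
 facet normal -0.295 0.900 0.321
  outer loop
   vertex 1.1 3.7 1.0
   vertex 2.8 3.4 3.4
   vertex 2.8 3.9 2.0
  endloop
 endfacet
 facet normal 0.520 0.421 -0.743
  outer loop
   vertex 1.9 3.6 1.2
   vertex 2.8 3.9 2.0
   vertex 3.5 1.8 1.3
  endloop
 endfacet
 facet normal 0.260 0.178 -0.949
  outer loop
   vertex 1.9 3.6 1.2
   vertex 3.5 1.8 1.3
   vertex 1.1 3.7 1.0
  endloop
 endfacet
 facet normal 0.240 0.789 -0.566
  outer loop
   vertex 1.9 3.6 1.2
   vertex 1.1 3.7 1.0
   vertex 2.8 3.9 2.0
  endloop
 endfacet
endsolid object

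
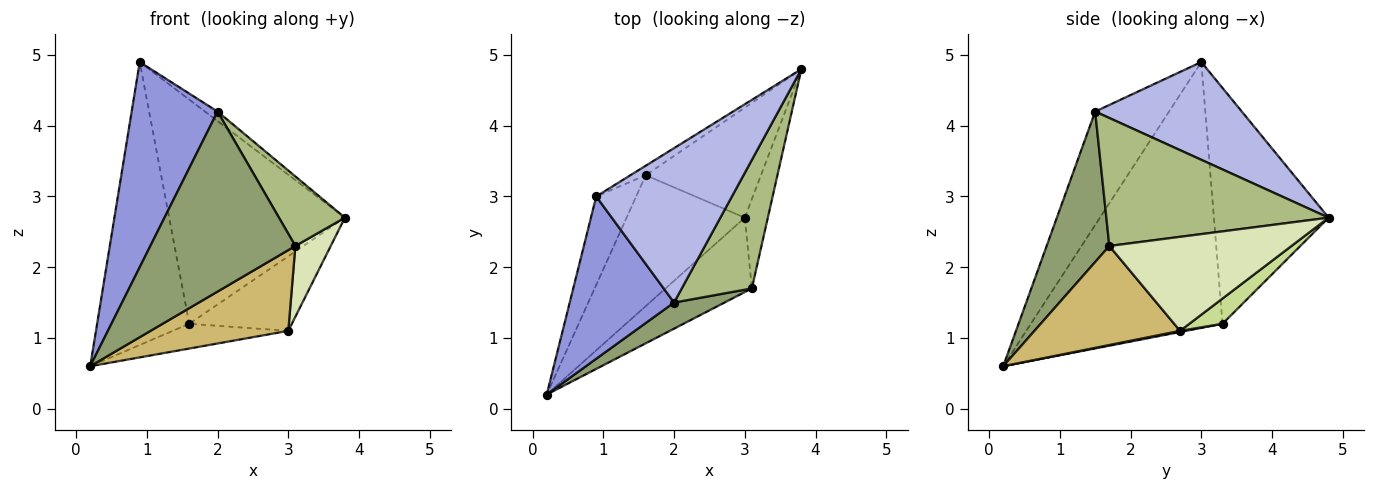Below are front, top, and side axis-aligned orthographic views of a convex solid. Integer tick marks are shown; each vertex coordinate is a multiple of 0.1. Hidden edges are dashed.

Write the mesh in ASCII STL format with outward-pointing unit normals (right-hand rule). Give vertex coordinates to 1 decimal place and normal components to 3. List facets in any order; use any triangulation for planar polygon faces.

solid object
 facet normal -0.893 0.429 -0.134
  outer loop
   vertex 1.6 3.3 1.2
   vertex 0.2 0.2 0.6
   vertex 0.9 3.0 4.9
  endloop
 endfacet
 facet normal -0.546 0.837 -0.036
  outer loop
   vertex 1.6 3.3 1.2
   vertex 0.9 3.0 4.9
   vertex 3.8 4.8 2.7
  endloop
 endfacet
 facet normal -0.559 -0.650 0.514
  outer loop
   vertex 2.0 1.5 4.2
   vertex 0.9 3.0 4.9
   vertex 0.2 0.2 0.6
  endloop
 endfacet
 facet normal 0.584 0.050 0.810
  outer loop
   vertex 2.0 1.5 4.2
   vertex 3.8 4.8 2.7
   vertex 0.9 3.0 4.9
  endloop
 endfacet
 facet normal 0.393 -0.910 0.132
  outer loop
   vertex 3.1 1.7 2.3
   vertex 2.0 1.5 4.2
   vertex 0.2 0.2 0.6
  endloop
 endfacet
 facet normal 0.849 -0.252 0.465
  outer loop
   vertex 3.1 1.7 2.3
   vertex 3.8 4.8 2.7
   vertex 2.0 1.5 4.2
  endloop
 endfacet
 facet normal 0.179 0.552 -0.814
  outer loop
   vertex 3.0 2.7 1.1
   vertex 1.6 3.3 1.2
   vertex 3.8 4.8 2.7
  endloop
 endfacet
 facet normal 0.954 -0.185 -0.234
  outer loop
   vertex 3.0 2.7 1.1
   vertex 3.8 4.8 2.7
   vertex 3.1 1.7 2.3
  endloop
 endfacet
 facet normal 0.009 0.186 -0.983
  outer loop
   vertex 3.0 2.7 1.1
   vertex 0.2 0.2 0.6
   vertex 1.6 3.3 1.2
  endloop
 endfacet
 facet normal 0.614 -0.581 -0.535
  outer loop
   vertex 3.0 2.7 1.1
   vertex 3.1 1.7 2.3
   vertex 0.2 0.2 0.6
  endloop
 endfacet
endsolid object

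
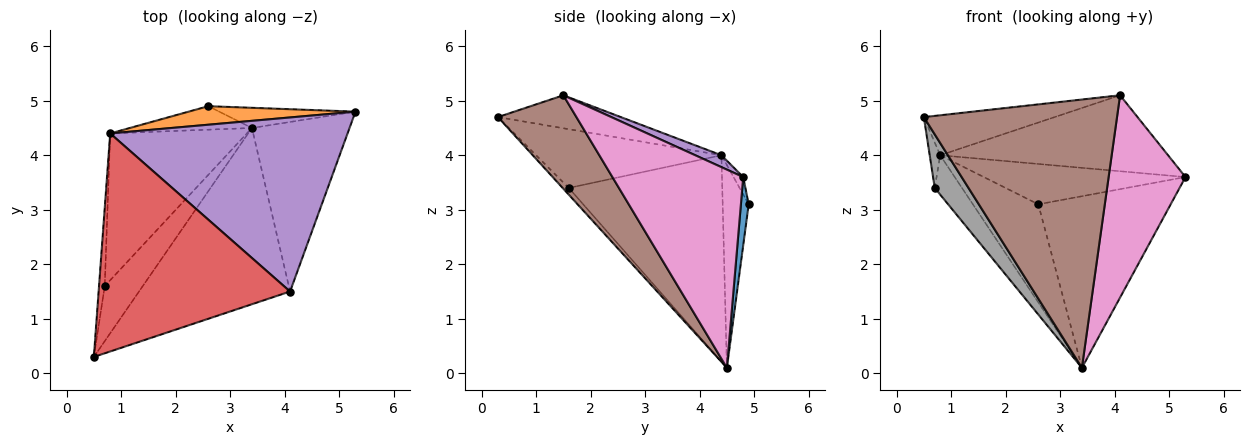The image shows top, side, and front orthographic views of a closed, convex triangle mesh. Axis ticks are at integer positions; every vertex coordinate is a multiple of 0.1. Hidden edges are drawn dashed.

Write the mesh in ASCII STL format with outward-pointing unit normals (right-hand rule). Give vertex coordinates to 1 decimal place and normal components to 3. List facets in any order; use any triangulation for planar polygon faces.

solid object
 facet normal 0.058 0.991 -0.117
  outer loop
   vertex 3.4 4.5 0.1
   vertex 2.6 4.9 3.1
   vertex 5.3 4.8 3.6
  endloop
 endfacet
 facet normal -0.044 0.908 0.417
  outer loop
   vertex 0.8 4.4 4.0
   vertex 5.3 4.8 3.6
   vertex 2.6 4.9 3.1
  endloop
 endfacet
 facet normal -0.361 0.907 -0.217
  outer loop
   vertex 0.8 4.4 4.0
   vertex 2.6 4.9 3.1
   vertex 3.4 4.5 0.1
  endloop
 endfacet
 facet normal -0.167 0.178 0.970
  outer loop
   vertex 4.1 1.5 5.1
   vertex 0.8 4.4 4.0
   vertex 0.5 0.3 4.7
  endloop
 endfacet
 facet normal 0.046 0.399 0.916
  outer loop
   vertex 4.1 1.5 5.1
   vertex 5.3 4.8 3.6
   vertex 0.8 4.4 4.0
  endloop
 endfacet
 facet normal 0.322 -0.791 -0.520
  outer loop
   vertex 4.1 1.5 5.1
   vertex 0.5 0.3 4.7
   vertex 3.4 4.5 0.1
  endloop
 endfacet
 facet normal 0.794 -0.466 -0.391
  outer loop
   vertex 4.1 1.5 5.1
   vertex 3.4 4.5 0.1
   vertex 5.3 4.8 3.6
  endloop
 endfacet
 facet normal -0.126 -0.692 -0.711
  outer loop
   vertex 0.7 1.6 3.4
   vertex 3.4 4.5 0.1
   vertex 0.5 0.3 4.7
  endloop
 endfacet
 facet normal -0.994 0.056 -0.097
  outer loop
   vertex 0.7 1.6 3.4
   vertex 0.5 0.3 4.7
   vertex 0.8 4.4 4.0
  endloop
 endfacet
 facet normal -0.825 0.146 -0.546
  outer loop
   vertex 0.7 1.6 3.4
   vertex 0.8 4.4 4.0
   vertex 3.4 4.5 0.1
  endloop
 endfacet
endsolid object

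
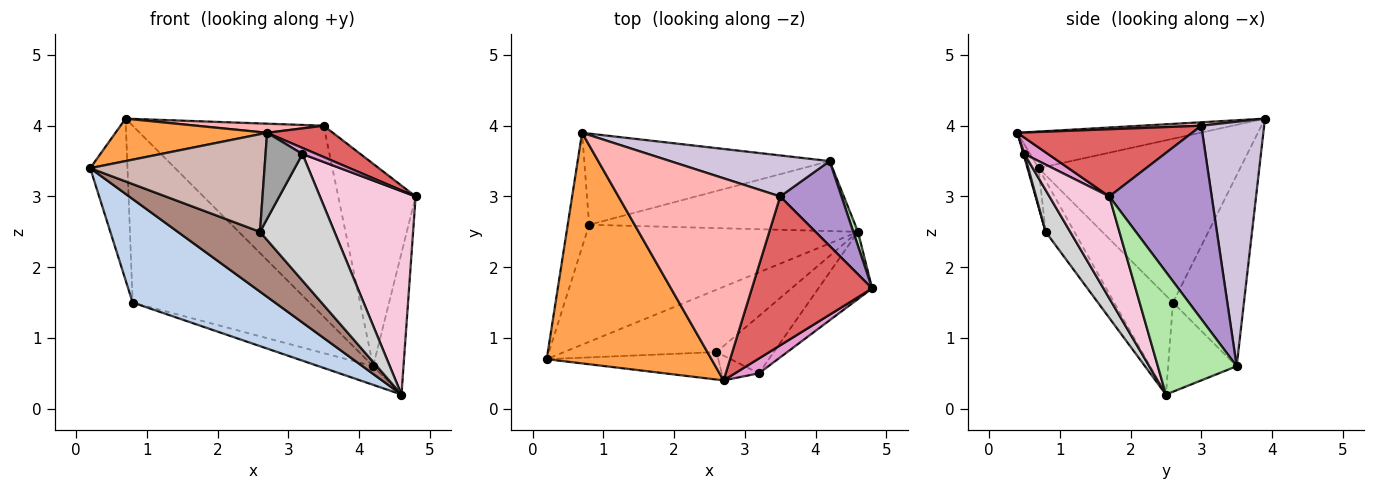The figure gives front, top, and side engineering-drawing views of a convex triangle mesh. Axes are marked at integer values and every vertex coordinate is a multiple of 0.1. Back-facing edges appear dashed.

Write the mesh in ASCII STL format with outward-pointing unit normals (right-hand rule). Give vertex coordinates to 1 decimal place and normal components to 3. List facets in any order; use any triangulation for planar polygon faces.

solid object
 facet normal -0.975 0.180 -0.128
  outer loop
   vertex 0.8 2.6 1.5
   vertex 0.2 0.7 3.4
   vertex 0.7 3.9 4.1
  endloop
 endfacet
 facet normal -0.264 -0.639 -0.722
  outer loop
   vertex 0.8 2.6 1.5
   vertex 4.6 2.5 0.2
   vertex 0.2 0.7 3.4
  endloop
 endfacet
 facet normal -0.213 -0.177 0.961
  outer loop
   vertex 2.7 0.4 3.9
   vertex 0.7 3.9 4.1
   vertex 0.2 0.7 3.4
  endloop
 endfacet
 facet normal -0.336 0.837 -0.432
  outer loop
   vertex 4.2 3.5 0.6
   vertex 0.8 2.6 1.5
   vertex 0.7 3.9 4.1
  endloop
 endfacet
 facet normal -0.308 0.245 -0.919
  outer loop
   vertex 4.2 3.5 0.6
   vertex 4.6 2.5 0.2
   vertex 0.8 2.6 1.5
  endloop
 endfacet
 facet normal 0.933 0.359 0.036
  outer loop
   vertex 4.2 3.5 0.6
   vertex 4.8 1.7 3.0
   vertex 4.6 2.5 0.2
  endloop
 endfacet
 facet normal 0.480 -0.181 0.859
  outer loop
   vertex 3.5 3.0 4.0
   vertex 2.7 0.4 3.9
   vertex 4.8 1.7 3.0
  endloop
 endfacet
 facet normal 0.021 -0.045 0.999
  outer loop
   vertex 3.5 3.0 4.0
   vertex 0.7 3.9 4.1
   vertex 2.7 0.4 3.9
  endloop
 endfacet
 facet normal 0.773 0.585 0.245
  outer loop
   vertex 3.5 3.0 4.0
   vertex 4.8 1.7 3.0
   vertex 4.2 3.5 0.6
  endloop
 endfacet
 facet normal 0.306 0.931 0.200
  outer loop
   vertex 3.5 3.0 4.0
   vertex 4.2 3.5 0.6
   vertex 0.7 3.9 4.1
  endloop
 endfacet
 facet normal -0.235 -0.673 -0.702
  outer loop
   vertex 2.6 0.8 2.5
   vertex 0.2 0.7 3.4
   vertex 4.6 2.5 0.2
  endloop
 endfacet
 facet normal -0.061 -0.961 -0.270
  outer loop
   vertex 2.6 0.8 2.5
   vertex 2.7 0.4 3.9
   vertex 0.2 0.7 3.4
  endloop
 endfacet
 facet normal 0.534 -0.320 0.783
  outer loop
   vertex 3.2 0.5 3.6
   vertex 4.8 1.7 3.0
   vertex 2.7 0.4 3.9
  endloop
 endfacet
 facet normal 0.511 -0.816 -0.270
  outer loop
   vertex 3.2 0.5 3.6
   vertex 4.6 2.5 0.2
   vertex 4.8 1.7 3.0
  endloop
 endfacet
 facet normal 0.026 -0.961 -0.276
  outer loop
   vertex 3.2 0.5 3.6
   vertex 2.7 0.4 3.9
   vertex 2.6 0.8 2.5
  endloop
 endfacet
 facet normal 0.288 -0.873 -0.395
  outer loop
   vertex 3.2 0.5 3.6
   vertex 2.6 0.8 2.5
   vertex 4.6 2.5 0.2
  endloop
 endfacet
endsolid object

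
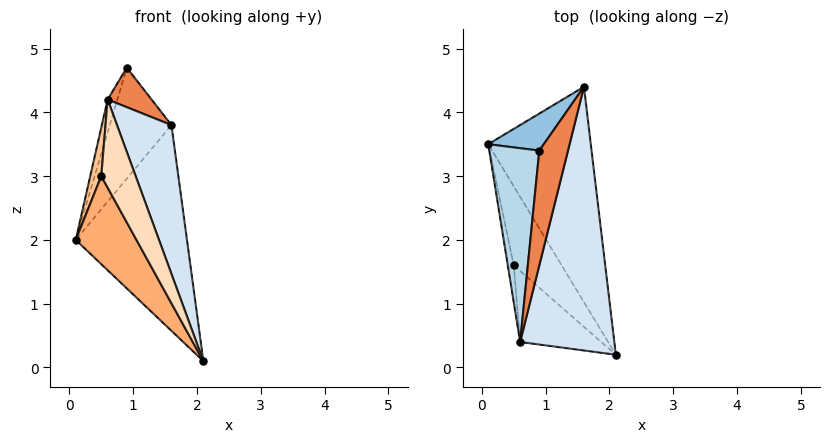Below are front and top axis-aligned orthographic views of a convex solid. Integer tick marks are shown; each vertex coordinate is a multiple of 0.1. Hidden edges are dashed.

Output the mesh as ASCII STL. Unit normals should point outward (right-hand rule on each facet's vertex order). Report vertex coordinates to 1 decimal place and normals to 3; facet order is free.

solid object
 facet normal 0.413 0.629 -0.659
  outer loop
   vertex 1.6 4.4 3.8
   vertex 2.1 0.2 0.1
   vertex 0.1 3.5 2.0
  endloop
 endfacet
 facet normal -0.688 0.688 0.229
  outer loop
   vertex 0.9 3.4 4.7
   vertex 1.6 4.4 3.8
   vertex 0.1 3.5 2.0
  endloop
 endfacet
 facet normal -0.957 0.048 0.285
  outer loop
   vertex 0.6 0.4 4.2
   vertex 0.9 3.4 4.7
   vertex 0.1 3.5 2.0
  endloop
 endfacet
 facet normal 0.918 -0.195 0.345
  outer loop
   vertex 0.6 0.4 4.2
   vertex 2.1 0.2 0.1
   vertex 1.6 4.4 3.8
  endloop
 endfacet
 facet normal 0.859 -0.167 0.483
  outer loop
   vertex 0.6 0.4 4.2
   vertex 1.6 4.4 3.8
   vertex 0.9 3.4 4.7
  endloop
 endfacet
 facet normal -0.881 -0.352 -0.316
  outer loop
   vertex 0.5 1.6 3.0
   vertex 0.1 3.5 2.0
   vertex 2.1 0.2 0.1
  endloop
 endfacet
 facet normal -0.914 -0.322 -0.246
  outer loop
   vertex 0.5 1.6 3.0
   vertex 0.6 0.4 4.2
   vertex 0.1 3.5 2.0
  endloop
 endfacet
 facet normal -0.876 -0.375 -0.302
  outer loop
   vertex 0.5 1.6 3.0
   vertex 2.1 0.2 0.1
   vertex 0.6 0.4 4.2
  endloop
 endfacet
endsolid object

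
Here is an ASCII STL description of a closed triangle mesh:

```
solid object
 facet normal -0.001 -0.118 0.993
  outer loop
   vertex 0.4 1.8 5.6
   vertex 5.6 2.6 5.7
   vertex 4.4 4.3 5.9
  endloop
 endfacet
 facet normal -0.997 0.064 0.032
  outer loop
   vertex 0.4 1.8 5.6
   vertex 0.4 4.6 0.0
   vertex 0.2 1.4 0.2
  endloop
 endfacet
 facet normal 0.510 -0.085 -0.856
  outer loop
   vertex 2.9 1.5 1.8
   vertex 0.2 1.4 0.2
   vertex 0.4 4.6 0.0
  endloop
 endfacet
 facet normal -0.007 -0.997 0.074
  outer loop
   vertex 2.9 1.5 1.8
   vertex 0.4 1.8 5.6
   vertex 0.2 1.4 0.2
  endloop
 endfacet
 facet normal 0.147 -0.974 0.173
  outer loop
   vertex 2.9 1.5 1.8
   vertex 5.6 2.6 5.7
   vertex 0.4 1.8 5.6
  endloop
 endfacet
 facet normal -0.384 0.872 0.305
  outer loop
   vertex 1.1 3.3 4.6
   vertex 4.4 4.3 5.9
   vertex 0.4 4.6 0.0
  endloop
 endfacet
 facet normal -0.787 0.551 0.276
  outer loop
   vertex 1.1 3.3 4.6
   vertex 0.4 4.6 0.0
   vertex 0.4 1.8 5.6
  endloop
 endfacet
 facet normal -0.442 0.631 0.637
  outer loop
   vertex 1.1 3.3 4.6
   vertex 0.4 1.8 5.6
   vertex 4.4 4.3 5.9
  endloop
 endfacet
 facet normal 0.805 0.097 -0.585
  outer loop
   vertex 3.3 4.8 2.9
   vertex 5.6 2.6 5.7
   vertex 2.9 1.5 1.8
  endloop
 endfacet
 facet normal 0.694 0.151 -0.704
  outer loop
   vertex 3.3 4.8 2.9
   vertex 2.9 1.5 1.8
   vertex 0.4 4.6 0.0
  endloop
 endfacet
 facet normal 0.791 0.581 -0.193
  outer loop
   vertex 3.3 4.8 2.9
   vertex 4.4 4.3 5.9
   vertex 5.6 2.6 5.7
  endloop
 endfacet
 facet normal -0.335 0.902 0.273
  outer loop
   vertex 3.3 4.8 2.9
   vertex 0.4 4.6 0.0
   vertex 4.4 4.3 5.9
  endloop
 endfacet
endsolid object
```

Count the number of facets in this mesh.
12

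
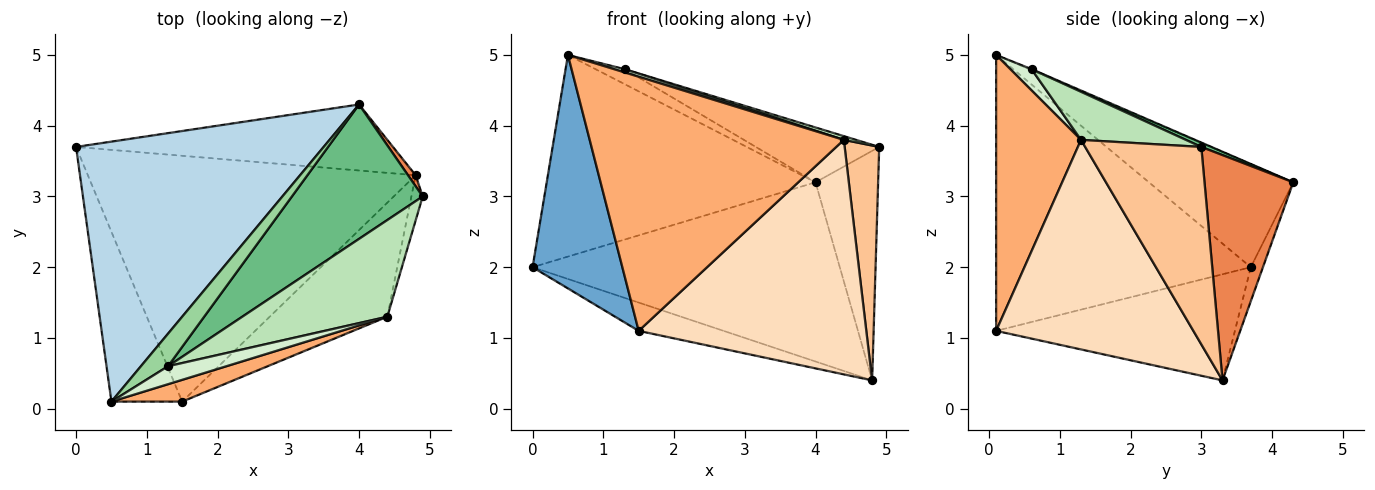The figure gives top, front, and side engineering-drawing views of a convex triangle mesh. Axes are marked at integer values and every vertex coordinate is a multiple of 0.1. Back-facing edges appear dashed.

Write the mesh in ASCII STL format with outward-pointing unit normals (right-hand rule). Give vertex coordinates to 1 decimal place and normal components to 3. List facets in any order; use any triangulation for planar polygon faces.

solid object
 facet normal -0.917 -0.323 -0.235
  outer loop
   vertex 1.5 0.1 1.1
   vertex 0.5 0.1 5.0
   vertex 0.0 3.7 2.0
  endloop
 endfacet
 facet normal -0.306 0.109 -0.946
  outer loop
   vertex 4.8 3.3 0.4
   vertex 1.5 0.1 1.1
   vertex 0.0 3.7 2.0
  endloop
 endfacet
 facet normal -0.313 0.582 0.751
  outer loop
   vertex 4.0 4.3 3.2
   vertex 0.0 3.7 2.0
   vertex 0.5 0.1 5.0
  endloop
 endfacet
 facet normal -0.037 0.938 -0.345
  outer loop
   vertex 4.0 4.3 3.2
   vertex 4.8 3.3 0.4
   vertex 0.0 3.7 2.0
  endloop
 endfacet
 facet normal 0.817 0.576 0.028
  outer loop
   vertex 4.0 4.3 3.2
   vertex 4.9 3.0 3.7
   vertex 4.8 3.3 0.4
  endloop
 endfacet
 facet normal 0.316 -0.945 0.081
  outer loop
   vertex 4.4 1.3 3.8
   vertex 0.5 0.1 5.0
   vertex 1.5 0.1 1.1
  endloop
 endfacet
 facet normal 0.957 -0.285 -0.055
  outer loop
   vertex 4.4 1.3 3.8
   vertex 4.8 3.3 0.4
   vertex 4.9 3.0 3.7
  endloop
 endfacet
 facet normal 0.615 -0.709 -0.345
  outer loop
   vertex 4.4 1.3 3.8
   vertex 1.5 0.1 1.1
   vertex 4.8 3.3 0.4
  endloop
 endfacet
 facet normal 0.031 0.378 0.925
  outer loop
   vertex 1.3 0.6 4.8
   vertex 4.9 3.0 3.7
   vertex 4.0 4.3 3.2
  endloop
 endfacet
 facet normal -0.034 0.417 0.908
  outer loop
   vertex 1.3 0.6 4.8
   vertex 4.0 4.3 3.2
   vertex 0.5 0.1 5.0
  endloop
 endfacet
 facet normal 0.314 -0.037 0.949
  outer loop
   vertex 1.3 0.6 4.8
   vertex 4.4 1.3 3.8
   vertex 4.9 3.0 3.7
  endloop
 endfacet
 facet normal 0.337 -0.168 0.926
  outer loop
   vertex 1.3 0.6 4.8
   vertex 0.5 0.1 5.0
   vertex 4.4 1.3 3.8
  endloop
 endfacet
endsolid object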